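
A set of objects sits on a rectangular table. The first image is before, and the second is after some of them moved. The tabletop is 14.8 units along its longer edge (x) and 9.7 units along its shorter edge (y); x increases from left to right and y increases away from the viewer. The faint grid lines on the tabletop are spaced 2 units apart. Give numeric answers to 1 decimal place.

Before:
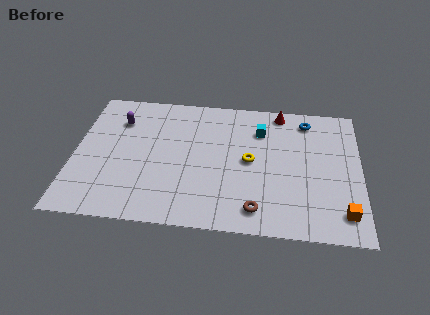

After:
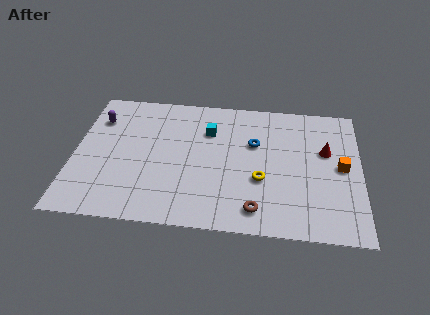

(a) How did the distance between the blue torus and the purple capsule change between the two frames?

-1.6

The distance was about 9.9 in the first image and 8.3 in the second, so they moved 1.6 units closer together.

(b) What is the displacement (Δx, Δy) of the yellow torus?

(0.6, -1.3)

The yellow torus was at about (9.1, 4.9) and moved to about (9.7, 3.6).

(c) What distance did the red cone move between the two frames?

3.6

From (10.6, 8.7) to (13.0, 6.0), the red cone covered √(2.4² + 2.7²) ≈ 3.6 units.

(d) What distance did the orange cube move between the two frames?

3.2

The orange cube was near (13.9, 1.7) before and (13.8, 4.9) after, so it travelled √(0.1² + 3.2²) ≈ 3.2 units.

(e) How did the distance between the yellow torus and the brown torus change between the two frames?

-1.3

The distance was about 3.4 in the first image and 2.1 in the second, so they moved 1.3 units closer together.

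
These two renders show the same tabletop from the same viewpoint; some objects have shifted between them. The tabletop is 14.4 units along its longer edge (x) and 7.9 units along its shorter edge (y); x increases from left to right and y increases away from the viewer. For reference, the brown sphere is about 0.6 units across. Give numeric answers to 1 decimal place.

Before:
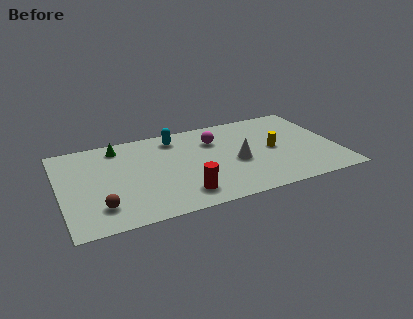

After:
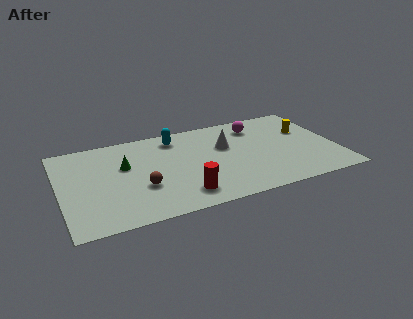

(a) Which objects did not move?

the cyan capsule and the red cylinder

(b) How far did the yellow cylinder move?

2.2

The yellow cylinder moved from about (11.1, 3.9) to (13.0, 5.1), a distance of √(1.9² + 1.2²) ≈ 2.2.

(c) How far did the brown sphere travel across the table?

2.4

The brown sphere moved from about (1.9, 1.8) to (4.1, 2.8), a distance of √(2.2² + 1.0²) ≈ 2.4.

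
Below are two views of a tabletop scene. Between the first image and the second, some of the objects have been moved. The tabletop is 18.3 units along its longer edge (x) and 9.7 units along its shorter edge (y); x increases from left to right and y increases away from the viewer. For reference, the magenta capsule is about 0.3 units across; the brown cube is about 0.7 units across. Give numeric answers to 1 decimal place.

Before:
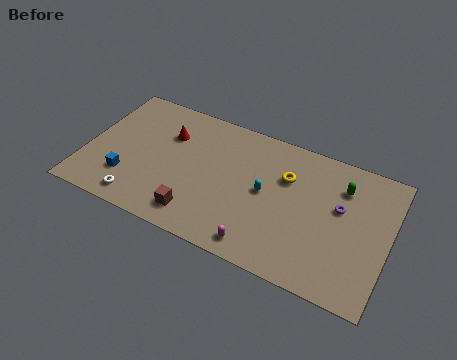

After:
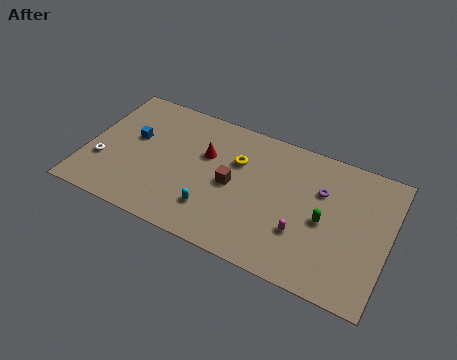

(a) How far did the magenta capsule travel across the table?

3.0

From (11.0, 1.2) to (13.3, 3.1), the magenta capsule covered √(2.3² + 1.9²) ≈ 3.0 units.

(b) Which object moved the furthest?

the cyan capsule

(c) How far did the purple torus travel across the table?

1.4

The purple torus was near (15.3, 5.8) before and (14.1, 6.5) after, so it travelled √(1.2² + 0.7²) ≈ 1.4 units.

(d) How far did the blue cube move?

3.1

The blue cube was near (2.7, 2.6) before and (2.7, 5.7) after, so it travelled √(0.0² + 3.1²) ≈ 3.1 units.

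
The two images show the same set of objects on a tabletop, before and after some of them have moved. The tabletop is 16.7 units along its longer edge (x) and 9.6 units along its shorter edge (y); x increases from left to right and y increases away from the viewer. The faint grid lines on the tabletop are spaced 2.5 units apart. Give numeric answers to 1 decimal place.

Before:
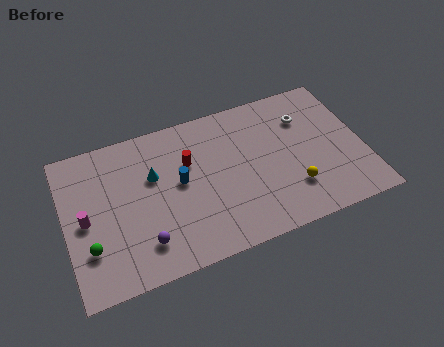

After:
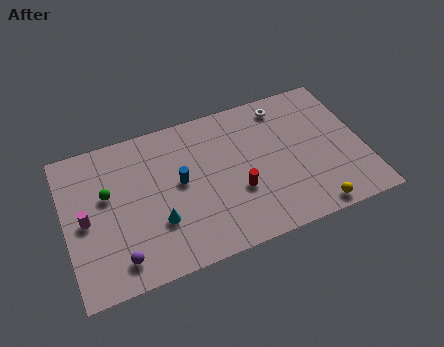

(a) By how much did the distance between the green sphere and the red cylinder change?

+0.7

Before: roughly 6.8 units apart; after: 7.5. That's 0.7 units further apart.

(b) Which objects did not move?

the blue cylinder and the magenta cylinder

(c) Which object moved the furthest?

the red cylinder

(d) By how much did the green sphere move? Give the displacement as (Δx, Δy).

(1.2, 3.0)

The green sphere was at about (1.2, 2.8) and moved to about (2.4, 5.8).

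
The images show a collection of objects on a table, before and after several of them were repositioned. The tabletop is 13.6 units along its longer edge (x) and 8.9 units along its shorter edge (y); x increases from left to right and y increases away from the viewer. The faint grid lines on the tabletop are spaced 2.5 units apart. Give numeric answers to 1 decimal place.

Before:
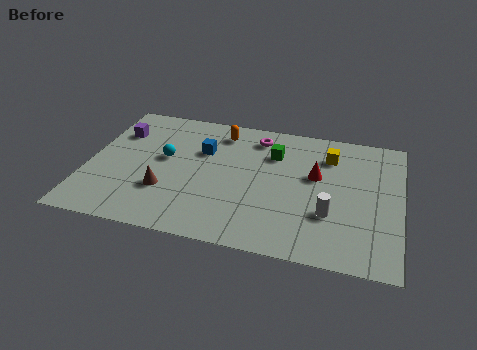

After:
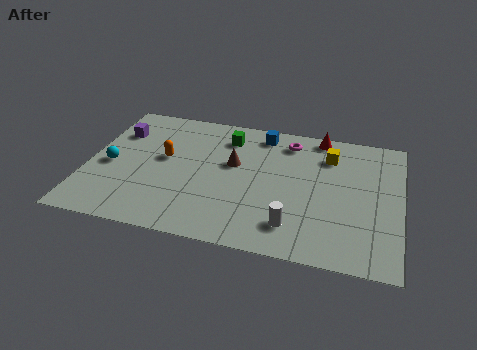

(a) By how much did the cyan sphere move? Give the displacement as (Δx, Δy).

(-2.3, -1.0)

The cyan sphere was at about (3.3, 5.0) and moved to about (1.0, 4.0).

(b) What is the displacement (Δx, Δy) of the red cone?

(0.0, 2.8)

From the two frames, the red cone sits at roughly (9.9, 5.3) before and (9.9, 8.1) after.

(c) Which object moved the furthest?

the brown cone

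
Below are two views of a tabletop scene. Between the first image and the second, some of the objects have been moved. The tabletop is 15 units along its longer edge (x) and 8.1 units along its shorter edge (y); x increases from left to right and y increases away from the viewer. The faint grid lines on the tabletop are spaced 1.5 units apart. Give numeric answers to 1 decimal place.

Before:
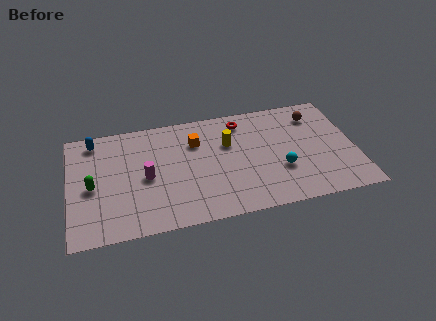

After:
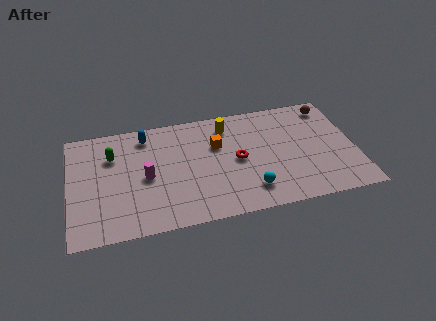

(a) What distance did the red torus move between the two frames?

2.8

The red torus was near (9.2, 6.8) before and (8.8, 4.0) after, so it travelled √(0.4² + 2.8²) ≈ 2.8 units.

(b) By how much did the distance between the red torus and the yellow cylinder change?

+0.9

Before: roughly 1.7 units apart; after: 2.6. That's 0.9 units further apart.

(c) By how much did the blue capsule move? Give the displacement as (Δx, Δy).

(2.7, -0.2)

From the two frames, the blue capsule sits at roughly (1.4, 7.0) before and (4.1, 6.8) after.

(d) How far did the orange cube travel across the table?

1.2

The orange cube moved from about (6.7, 5.8) to (7.8, 5.3), a distance of √(1.1² + 0.5²) ≈ 1.2.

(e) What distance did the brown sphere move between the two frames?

0.9

From (13.1, 6.4) to (13.9, 6.9), the brown sphere covered √(0.8² + 0.5²) ≈ 0.9 units.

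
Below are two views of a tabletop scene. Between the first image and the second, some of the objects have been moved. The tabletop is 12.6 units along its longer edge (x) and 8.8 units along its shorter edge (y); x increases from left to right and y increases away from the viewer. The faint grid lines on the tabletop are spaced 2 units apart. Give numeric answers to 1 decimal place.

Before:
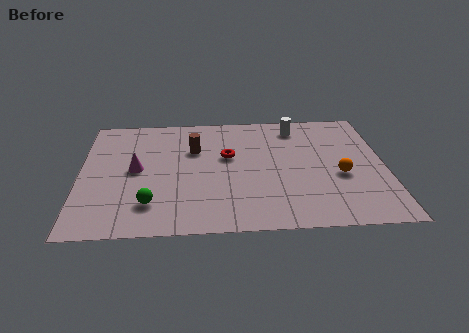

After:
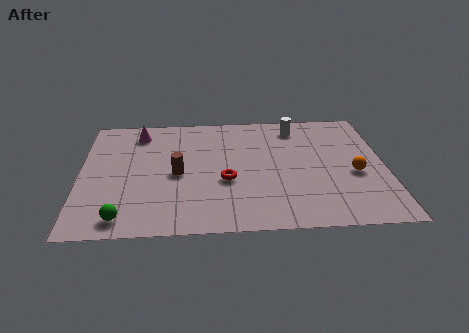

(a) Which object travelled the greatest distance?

the magenta cone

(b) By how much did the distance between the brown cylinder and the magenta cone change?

+0.8

The distance was about 2.8 in the first image and 3.6 in the second, so they moved 0.8 units further apart.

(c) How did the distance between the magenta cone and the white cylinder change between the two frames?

-0.7

They were about 7.3 units apart before and 6.6 after — 0.7 units closer together.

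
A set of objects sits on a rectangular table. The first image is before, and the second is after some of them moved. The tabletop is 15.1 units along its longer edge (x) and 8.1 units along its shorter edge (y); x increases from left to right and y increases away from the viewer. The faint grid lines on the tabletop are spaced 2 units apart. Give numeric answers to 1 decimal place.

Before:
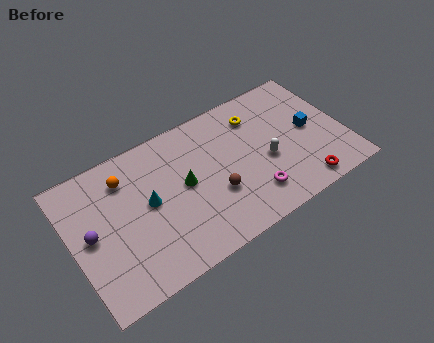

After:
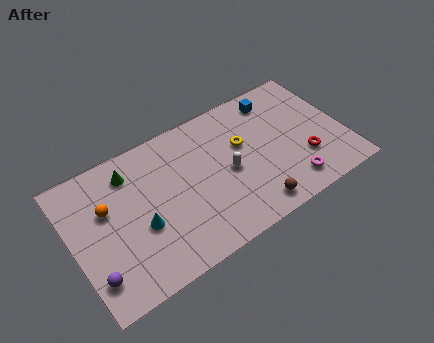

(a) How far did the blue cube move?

3.1

The blue cube moved from about (13.3, 4.1) to (11.8, 6.8), a distance of √(1.5² + 2.7²) ≈ 3.1.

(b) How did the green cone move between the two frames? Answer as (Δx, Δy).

(-2.7, 2.2)

From the two frames, the green cone sits at roughly (6.2, 4.3) before and (3.5, 6.5) after.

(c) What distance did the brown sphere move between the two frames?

2.5

The brown sphere was near (7.7, 2.9) before and (9.5, 1.1) after, so it travelled √(1.8² + 1.8²) ≈ 2.5 units.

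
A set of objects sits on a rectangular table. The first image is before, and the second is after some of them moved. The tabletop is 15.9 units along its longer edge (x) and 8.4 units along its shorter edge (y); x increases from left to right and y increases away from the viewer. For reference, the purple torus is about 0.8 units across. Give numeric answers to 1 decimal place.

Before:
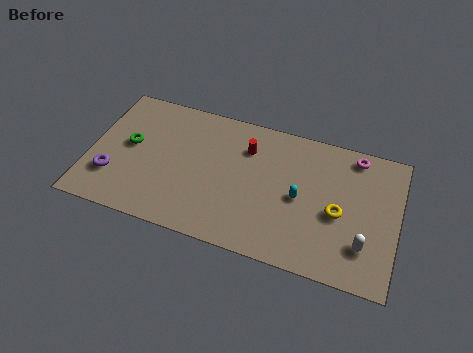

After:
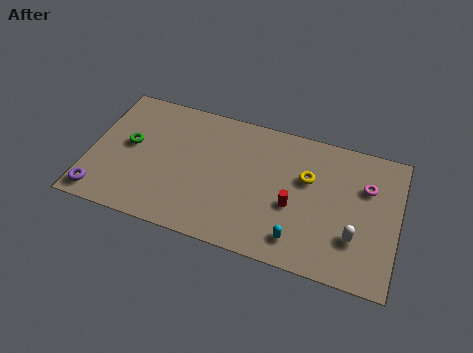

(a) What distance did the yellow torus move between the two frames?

2.3

The yellow torus was near (12.9, 3.7) before and (11.2, 5.3) after, so it travelled √(1.7² + 1.6²) ≈ 2.3 units.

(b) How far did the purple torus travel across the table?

1.4

From (1.3, 2.4) to (0.8, 1.1), the purple torus covered √(0.5² + 1.3²) ≈ 1.4 units.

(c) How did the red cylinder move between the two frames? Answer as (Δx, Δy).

(2.6, -2.8)

The red cylinder started near (8.0, 6.2) and ended near (10.6, 3.4).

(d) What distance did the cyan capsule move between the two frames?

2.5

The cyan capsule was near (10.9, 4.0) before and (11.0, 1.5) after, so it travelled √(0.1² + 2.5²) ≈ 2.5 units.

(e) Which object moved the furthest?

the red cylinder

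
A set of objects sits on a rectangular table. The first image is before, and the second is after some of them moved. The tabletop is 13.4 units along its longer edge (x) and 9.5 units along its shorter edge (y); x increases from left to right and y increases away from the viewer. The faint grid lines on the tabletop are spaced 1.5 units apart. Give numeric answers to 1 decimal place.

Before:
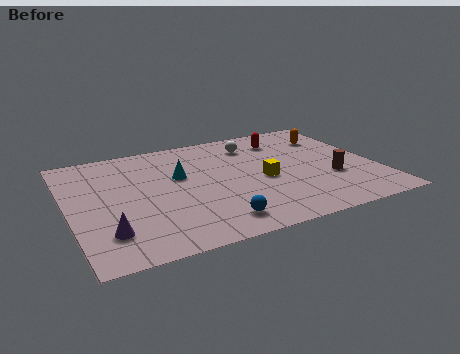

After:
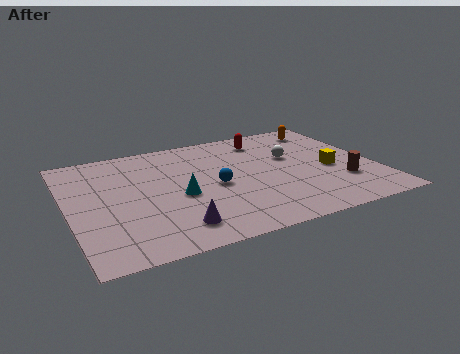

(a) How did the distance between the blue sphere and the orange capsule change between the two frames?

-1.6

Before: roughly 8.2 units apart; after: 6.6. That's 1.6 units closer together.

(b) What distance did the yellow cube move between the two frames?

3.0

The yellow cube was near (8.4, 4.2) before and (11.4, 4.1) after, so it travelled √(3.0² + 0.1²) ≈ 3.0 units.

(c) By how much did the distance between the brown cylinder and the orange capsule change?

+1.4

Before: roughly 3.8 units apart; after: 5.2. That's 1.4 units further apart.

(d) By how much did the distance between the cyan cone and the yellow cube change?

+2.9

Before: roughly 3.8 units apart; after: 6.7. That's 2.9 units further apart.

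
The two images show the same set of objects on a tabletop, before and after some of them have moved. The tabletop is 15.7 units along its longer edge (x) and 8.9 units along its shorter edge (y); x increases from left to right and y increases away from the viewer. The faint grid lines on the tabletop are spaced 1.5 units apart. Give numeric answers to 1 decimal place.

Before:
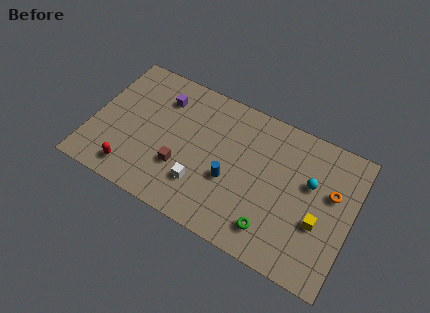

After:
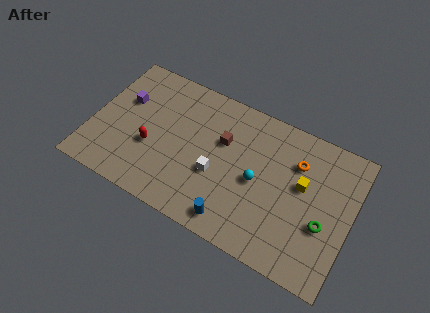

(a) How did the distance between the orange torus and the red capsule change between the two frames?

-3.3

The distance was about 12.3 in the first image and 9.0 in the second, so they moved 3.3 units closer together.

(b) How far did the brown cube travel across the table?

3.6

The brown cube moved from about (5.6, 2.9) to (7.8, 5.7), a distance of √(2.2² + 2.8²) ≈ 3.6.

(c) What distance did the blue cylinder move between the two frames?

2.4

The blue cylinder moved from about (8.5, 3.5) to (9.1, 1.2), a distance of √(0.6² + 2.3²) ≈ 2.4.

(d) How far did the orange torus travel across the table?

2.4

From (14.4, 5.5) to (12.2, 6.4), the orange torus covered √(2.2² + 0.9²) ≈ 2.4 units.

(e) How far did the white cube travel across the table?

1.4

From (6.9, 2.4) to (7.7, 3.5), the white cube covered √(0.8² + 1.1²) ≈ 1.4 units.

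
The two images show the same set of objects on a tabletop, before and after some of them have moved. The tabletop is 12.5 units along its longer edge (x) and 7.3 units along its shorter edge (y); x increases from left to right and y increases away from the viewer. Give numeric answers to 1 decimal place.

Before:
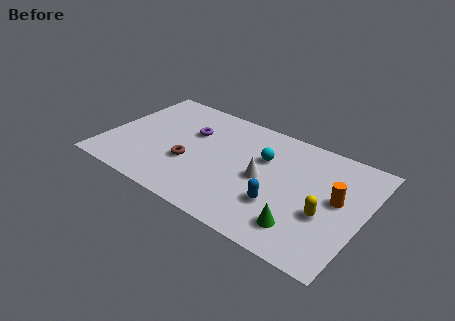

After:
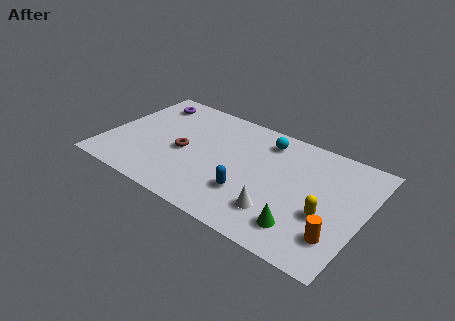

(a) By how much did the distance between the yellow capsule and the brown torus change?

+0.4

Before: roughly 6.6 units apart; after: 7.0. That's 0.4 units further apart.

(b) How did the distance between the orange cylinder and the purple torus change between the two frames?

+3.5

They were about 7.3 units apart before and 10.8 after — 3.5 units further apart.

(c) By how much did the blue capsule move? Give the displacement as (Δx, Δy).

(-1.5, -0.1)

The blue capsule was at about (8.7, 2.3) and moved to about (7.2, 2.2).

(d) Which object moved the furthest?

the purple torus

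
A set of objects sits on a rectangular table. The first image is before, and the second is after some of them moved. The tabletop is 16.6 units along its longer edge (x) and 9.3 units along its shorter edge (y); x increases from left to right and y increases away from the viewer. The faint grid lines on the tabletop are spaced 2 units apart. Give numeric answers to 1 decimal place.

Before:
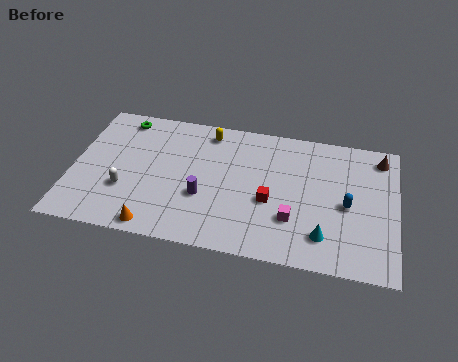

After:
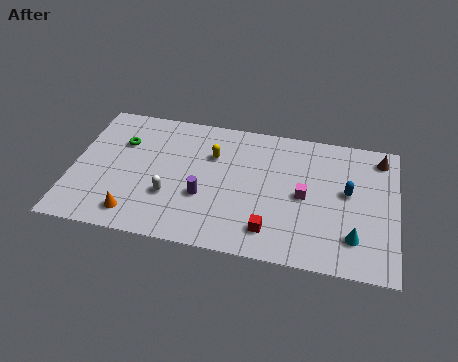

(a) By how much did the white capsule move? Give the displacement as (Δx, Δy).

(2.3, 0.0)

The white capsule was at about (2.8, 3.1) and moved to about (5.1, 3.1).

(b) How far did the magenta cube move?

1.8

The magenta cube moved from about (11.4, 2.8) to (11.9, 4.5), a distance of √(0.5² + 1.7²) ≈ 1.8.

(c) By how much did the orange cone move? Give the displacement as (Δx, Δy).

(-1.1, 0.6)

From the two frames, the orange cone sits at roughly (4.5, 0.9) before and (3.4, 1.5) after.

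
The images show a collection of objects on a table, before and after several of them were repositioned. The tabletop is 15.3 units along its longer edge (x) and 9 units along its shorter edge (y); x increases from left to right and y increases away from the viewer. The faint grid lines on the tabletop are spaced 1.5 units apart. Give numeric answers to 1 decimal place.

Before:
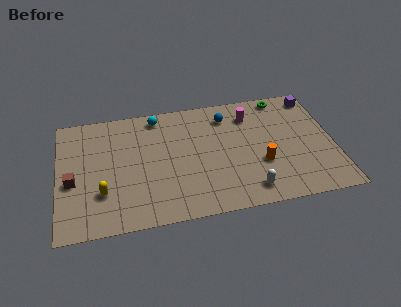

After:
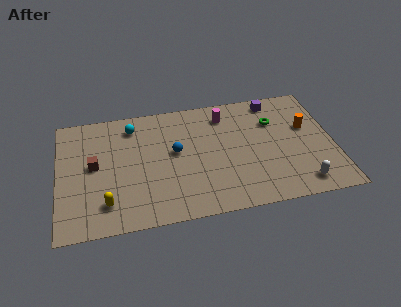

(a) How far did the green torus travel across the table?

1.9

From (12.7, 8.1) to (12.1, 6.3), the green torus covered √(0.6² + 1.8²) ≈ 1.9 units.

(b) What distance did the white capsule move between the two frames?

2.9

From (10.4, 1.4) to (13.3, 1.3), the white capsule covered √(2.9² + 0.1²) ≈ 2.9 units.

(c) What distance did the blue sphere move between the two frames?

3.7

From (9.5, 7.2) to (6.5, 5.0), the blue sphere covered √(3.0² + 2.2²) ≈ 3.7 units.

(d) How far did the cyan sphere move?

1.5

From (5.6, 7.9) to (4.2, 7.4), the cyan sphere covered √(1.4² + 0.5²) ≈ 1.5 units.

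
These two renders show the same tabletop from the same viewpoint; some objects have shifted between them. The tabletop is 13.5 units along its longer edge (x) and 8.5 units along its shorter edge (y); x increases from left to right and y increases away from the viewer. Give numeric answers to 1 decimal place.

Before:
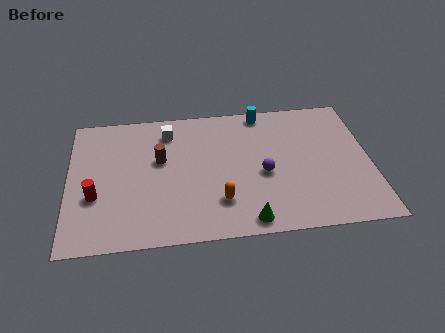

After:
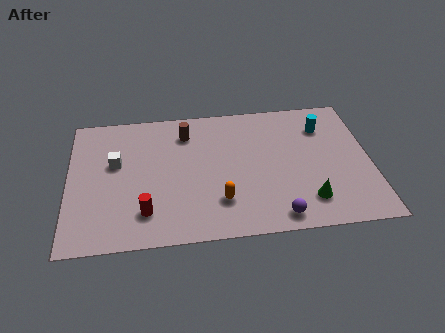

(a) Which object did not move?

the orange capsule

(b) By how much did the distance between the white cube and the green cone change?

+2.2

The distance was about 6.9 in the first image and 9.1 in the second, so they moved 2.2 units further apart.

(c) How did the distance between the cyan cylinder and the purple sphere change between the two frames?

+1.9

Before: roughly 4.0 units apart; after: 5.9. That's 1.9 units further apart.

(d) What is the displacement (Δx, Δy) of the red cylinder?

(2.2, -1.2)

The red cylinder was at about (1.2, 3.1) and moved to about (3.4, 1.9).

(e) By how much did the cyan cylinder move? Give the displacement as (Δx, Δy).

(2.7, -1.3)

The cyan cylinder started near (8.8, 7.7) and ended near (11.5, 6.4).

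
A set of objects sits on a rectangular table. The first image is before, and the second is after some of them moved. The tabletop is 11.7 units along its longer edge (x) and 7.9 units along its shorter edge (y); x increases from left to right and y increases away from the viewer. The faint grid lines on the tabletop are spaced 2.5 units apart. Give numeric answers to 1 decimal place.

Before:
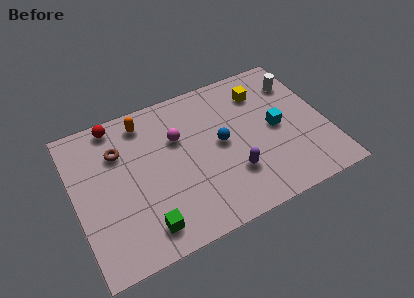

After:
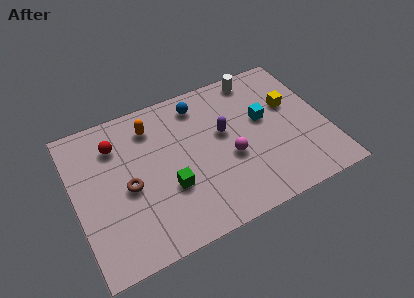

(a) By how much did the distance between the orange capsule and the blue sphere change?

-1.9

The distance was about 4.2 in the first image and 2.3 in the second, so they moved 1.9 units closer together.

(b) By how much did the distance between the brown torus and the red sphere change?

+0.9

The distance was about 1.5 in the first image and 2.4 in the second, so they moved 0.9 units further apart.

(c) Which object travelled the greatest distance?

the magenta sphere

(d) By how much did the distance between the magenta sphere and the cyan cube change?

-2.4

They were about 4.7 units apart before and 2.3 after — 2.4 units closer together.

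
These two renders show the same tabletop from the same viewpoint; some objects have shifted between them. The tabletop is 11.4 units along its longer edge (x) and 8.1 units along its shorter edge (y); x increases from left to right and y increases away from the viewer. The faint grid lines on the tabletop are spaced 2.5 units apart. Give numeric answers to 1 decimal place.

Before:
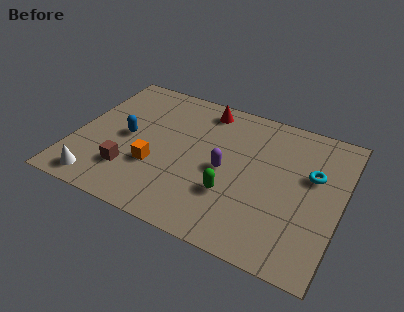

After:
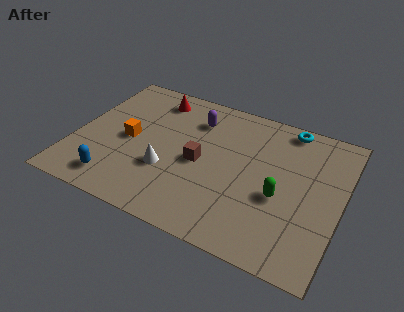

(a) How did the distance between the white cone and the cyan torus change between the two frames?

-3.1

Before: roughly 9.6 units apart; after: 6.5. That's 3.1 units closer together.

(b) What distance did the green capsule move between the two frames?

2.1

From (6.9, 2.6) to (8.9, 3.3), the green capsule covered √(2.0² + 0.7²) ≈ 2.1 units.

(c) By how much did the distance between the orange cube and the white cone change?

-0.7

The distance was about 2.8 in the first image and 2.1 in the second, so they moved 0.7 units closer together.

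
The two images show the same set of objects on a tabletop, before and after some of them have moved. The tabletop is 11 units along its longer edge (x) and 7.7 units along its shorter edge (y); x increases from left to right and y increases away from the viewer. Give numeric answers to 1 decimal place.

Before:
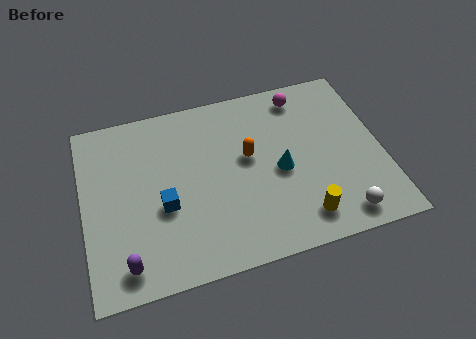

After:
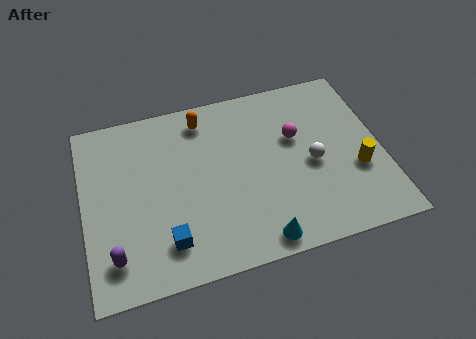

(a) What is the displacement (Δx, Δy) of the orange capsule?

(-1.5, 2.1)

The orange capsule started near (6.1, 4.4) and ended near (4.6, 6.5).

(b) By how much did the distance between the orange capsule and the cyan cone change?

+4.5

They were about 1.4 units apart before and 5.9 after — 4.5 units further apart.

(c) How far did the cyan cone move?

2.9

The cyan cone moved from about (7.2, 3.5) to (6.2, 0.8), a distance of √(1.0² + 2.7²) ≈ 2.9.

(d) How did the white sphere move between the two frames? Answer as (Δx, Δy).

(-0.8, 2.5)

From the two frames, the white sphere sits at roughly (9.2, 1.0) before and (8.4, 3.5) after.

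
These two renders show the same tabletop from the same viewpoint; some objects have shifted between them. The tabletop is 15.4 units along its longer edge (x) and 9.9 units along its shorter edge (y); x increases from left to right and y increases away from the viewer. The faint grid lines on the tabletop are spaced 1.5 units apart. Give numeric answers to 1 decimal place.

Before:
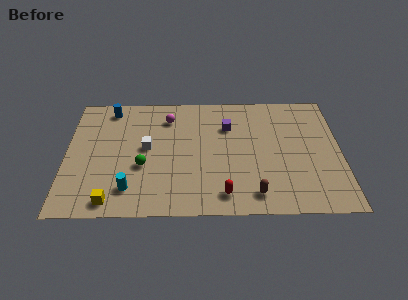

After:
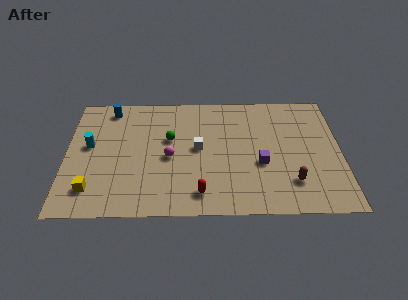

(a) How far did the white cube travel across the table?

2.9

The white cube moved from about (4.5, 5.3) to (7.4, 5.2), a distance of √(2.9² + 0.1²) ≈ 2.9.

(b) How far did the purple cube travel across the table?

3.6

The purple cube was near (9.1, 7.0) before and (10.9, 3.9) after, so it travelled √(1.8² + 3.1²) ≈ 3.6 units.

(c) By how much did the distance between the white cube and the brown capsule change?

-1.2

Before: roughly 7.1 units apart; after: 5.9. That's 1.2 units closer together.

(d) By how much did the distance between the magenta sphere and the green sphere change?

-2.7

They were about 4.2 units apart before and 1.5 after — 2.7 units closer together.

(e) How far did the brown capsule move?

2.3

From (10.5, 1.5) to (12.6, 2.4), the brown capsule covered √(2.1² + 0.9²) ≈ 2.3 units.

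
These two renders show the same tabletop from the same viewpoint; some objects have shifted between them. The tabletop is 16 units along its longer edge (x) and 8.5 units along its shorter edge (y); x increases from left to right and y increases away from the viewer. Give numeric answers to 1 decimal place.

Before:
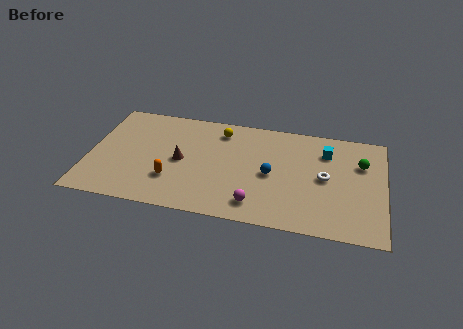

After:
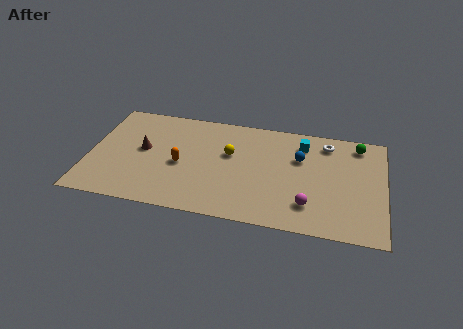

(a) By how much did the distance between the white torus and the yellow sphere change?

-0.9

Before: roughly 6.4 units apart; after: 5.5. That's 0.9 units closer together.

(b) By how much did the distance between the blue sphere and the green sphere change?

-1.6

Before: roughly 5.1 units apart; after: 3.5. That's 1.6 units closer together.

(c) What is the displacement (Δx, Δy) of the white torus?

(0.0, 2.8)

The white torus started near (12.8, 4.3) and ended near (12.8, 7.1).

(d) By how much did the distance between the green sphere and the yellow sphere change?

-0.6

They were about 7.8 units apart before and 7.2 after — 0.6 units closer together.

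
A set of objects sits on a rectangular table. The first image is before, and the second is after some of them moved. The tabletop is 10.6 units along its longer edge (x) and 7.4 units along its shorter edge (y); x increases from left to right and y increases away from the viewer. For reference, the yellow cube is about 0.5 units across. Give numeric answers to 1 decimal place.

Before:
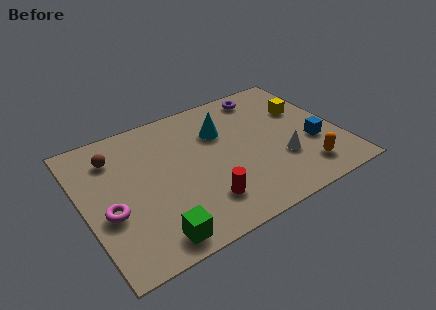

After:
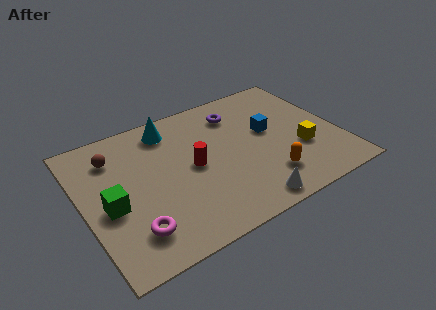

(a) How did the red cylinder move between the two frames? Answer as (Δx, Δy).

(-0.1, 2.0)

The red cylinder started near (4.6, 1.7) and ended near (4.5, 3.7).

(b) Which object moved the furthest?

the green cube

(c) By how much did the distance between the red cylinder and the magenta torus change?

-0.4

The distance was about 3.9 in the first image and 3.5 in the second, so they moved 0.4 units closer together.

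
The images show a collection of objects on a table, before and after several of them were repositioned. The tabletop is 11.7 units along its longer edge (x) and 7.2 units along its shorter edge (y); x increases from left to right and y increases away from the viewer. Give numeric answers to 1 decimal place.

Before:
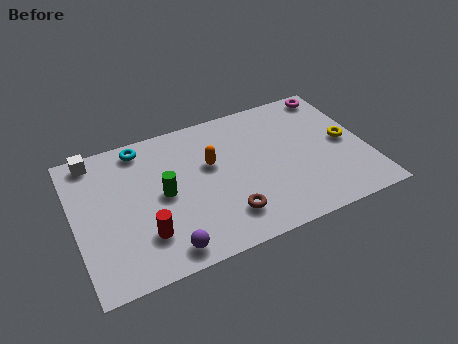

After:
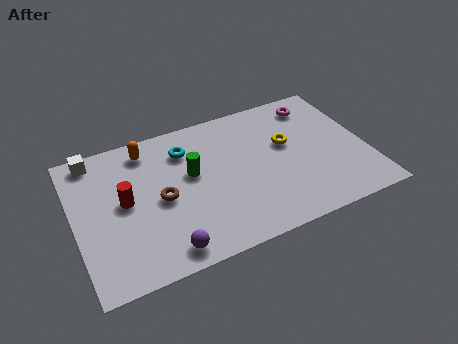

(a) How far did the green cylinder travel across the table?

1.3

The green cylinder was near (3.5, 3.6) before and (4.7, 4.2) after, so it travelled √(1.2² + 0.6²) ≈ 1.3 units.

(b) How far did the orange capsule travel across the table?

2.9

The orange capsule was near (5.5, 4.4) before and (3.1, 6.1) after, so it travelled √(2.4² + 1.7²) ≈ 2.9 units.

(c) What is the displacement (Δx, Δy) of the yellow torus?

(-2.3, 0.7)

From the two frames, the yellow torus sits at roughly (10.9, 3.6) before and (8.6, 4.3) after.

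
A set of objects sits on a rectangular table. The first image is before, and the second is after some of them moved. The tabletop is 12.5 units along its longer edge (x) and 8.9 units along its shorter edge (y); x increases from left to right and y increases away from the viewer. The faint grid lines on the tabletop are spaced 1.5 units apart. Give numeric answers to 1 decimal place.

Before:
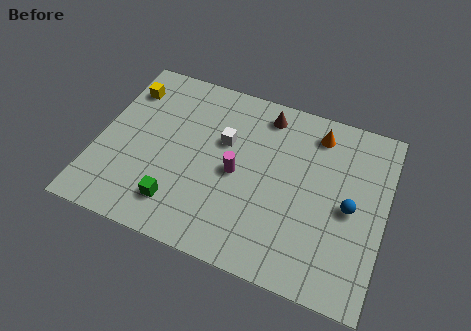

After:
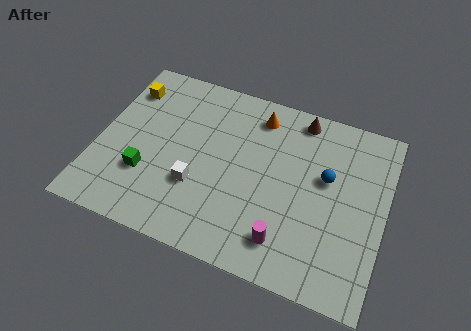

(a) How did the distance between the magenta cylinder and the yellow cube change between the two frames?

+3.3

They were about 5.9 units apart before and 9.2 after — 3.3 units further apart.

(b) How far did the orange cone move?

2.6

The orange cone was near (9.3, 7.4) before and (6.7, 7.4) after, so it travelled √(2.6² + 0.0²) ≈ 2.6 units.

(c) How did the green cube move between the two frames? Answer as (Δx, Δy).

(-1.5, 1.0)

From the two frames, the green cube sits at roughly (3.8, 1.8) before and (2.3, 2.8) after.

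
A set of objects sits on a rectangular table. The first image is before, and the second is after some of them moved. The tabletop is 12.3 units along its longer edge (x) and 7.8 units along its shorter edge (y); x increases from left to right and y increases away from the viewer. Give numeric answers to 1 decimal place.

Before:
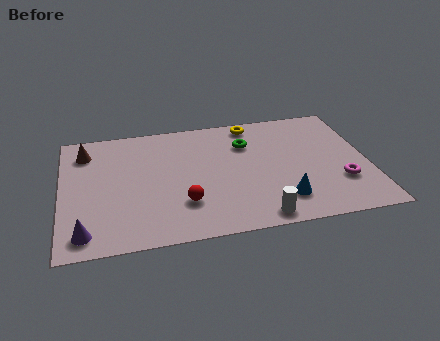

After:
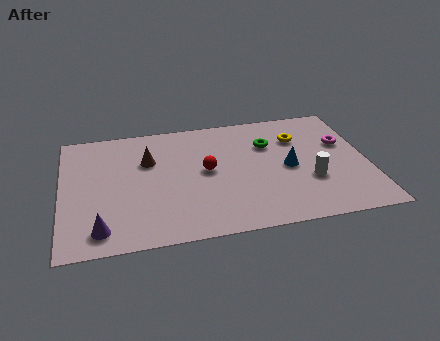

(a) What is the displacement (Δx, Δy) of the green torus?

(0.9, -0.2)

From the two frames, the green torus sits at roughly (7.5, 5.6) before and (8.4, 5.4) after.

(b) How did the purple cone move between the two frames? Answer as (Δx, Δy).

(0.6, 0.1)

The purple cone started near (0.9, 1.1) and ended near (1.5, 1.2).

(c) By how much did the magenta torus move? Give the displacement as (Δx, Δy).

(0.3, 2.5)

From the two frames, the magenta torus sits at roughly (11.1, 2.4) before and (11.4, 4.9) after.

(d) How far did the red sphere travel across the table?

2.1

The red sphere was near (4.8, 2.2) before and (5.8, 4.1) after, so it travelled √(1.0² + 1.9²) ≈ 2.1 units.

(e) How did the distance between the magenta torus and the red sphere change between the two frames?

-0.6

They were about 6.3 units apart before and 5.7 after — 0.6 units closer together.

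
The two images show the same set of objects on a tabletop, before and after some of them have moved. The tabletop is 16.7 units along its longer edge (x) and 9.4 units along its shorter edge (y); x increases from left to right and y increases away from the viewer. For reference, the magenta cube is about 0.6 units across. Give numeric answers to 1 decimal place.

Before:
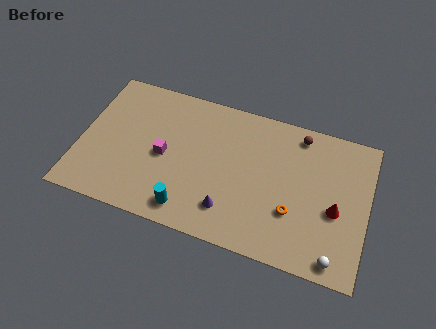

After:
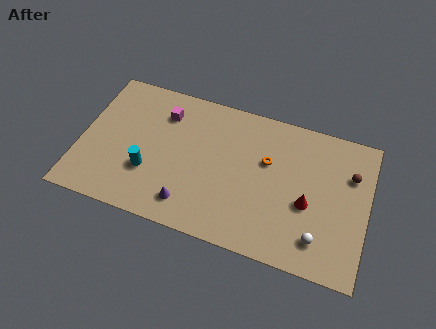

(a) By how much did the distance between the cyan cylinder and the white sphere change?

+1.6

They were about 8.5 units apart before and 10.1 after — 1.6 units further apart.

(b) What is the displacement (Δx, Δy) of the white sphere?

(-1.0, 0.9)

From the two frames, the white sphere sits at roughly (15.1, 1.0) before and (14.1, 1.9) after.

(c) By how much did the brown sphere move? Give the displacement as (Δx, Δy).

(3.1, -1.7)

From the two frames, the brown sphere sits at roughly (12.5, 8.2) before and (15.6, 6.5) after.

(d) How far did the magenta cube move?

2.8

From (4.9, 4.4) to (4.6, 7.2), the magenta cube covered √(0.3² + 2.8²) ≈ 2.8 units.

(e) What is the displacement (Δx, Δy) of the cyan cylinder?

(-2.5, 1.7)

From the two frames, the cyan cylinder sits at roughly (6.6, 1.4) before and (4.1, 3.1) after.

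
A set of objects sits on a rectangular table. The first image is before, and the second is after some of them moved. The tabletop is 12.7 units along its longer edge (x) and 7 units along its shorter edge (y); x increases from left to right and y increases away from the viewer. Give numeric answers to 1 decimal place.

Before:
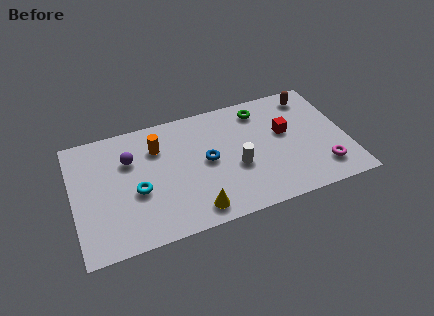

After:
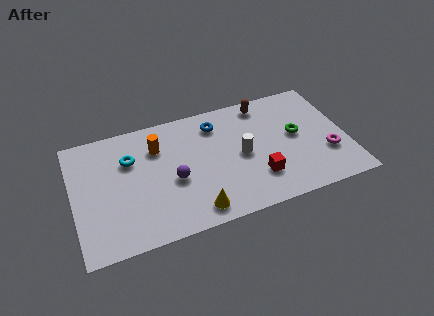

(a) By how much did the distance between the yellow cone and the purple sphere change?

-2.5

The distance was about 4.7 in the first image and 2.2 in the second, so they moved 2.5 units closer together.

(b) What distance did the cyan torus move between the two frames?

1.9

The cyan torus was near (2.9, 2.9) before and (2.7, 4.8) after, so it travelled √(0.2² + 1.9²) ≈ 1.9 units.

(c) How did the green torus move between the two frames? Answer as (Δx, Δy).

(1.5, -2.0)

The green torus was at about (8.9, 5.8) and moved to about (10.4, 3.8).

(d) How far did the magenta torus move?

0.9

The magenta torus was near (11.4, 1.5) before and (11.7, 2.3) after, so it travelled √(0.3² + 0.8²) ≈ 0.9 units.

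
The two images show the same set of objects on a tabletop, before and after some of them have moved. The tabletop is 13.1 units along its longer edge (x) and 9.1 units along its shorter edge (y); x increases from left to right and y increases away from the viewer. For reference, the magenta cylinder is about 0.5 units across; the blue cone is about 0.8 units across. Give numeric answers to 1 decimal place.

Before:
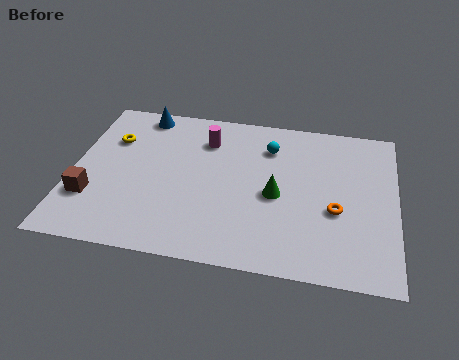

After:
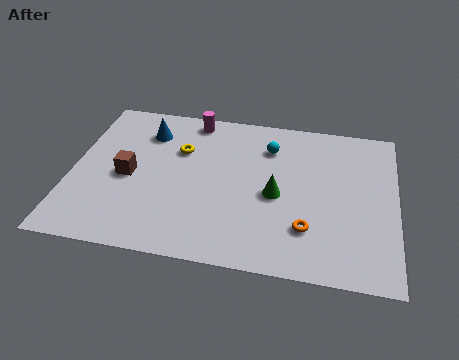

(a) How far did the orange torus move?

1.6

The orange torus moved from about (10.7, 3.6) to (9.6, 2.4), a distance of √(1.1² + 1.2²) ≈ 1.6.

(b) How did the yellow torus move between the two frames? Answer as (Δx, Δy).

(2.8, -0.2)

The yellow torus was at about (1.5, 6.3) and moved to about (4.3, 6.1).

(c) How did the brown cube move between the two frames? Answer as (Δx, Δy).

(1.4, 1.5)

The brown cube was at about (0.9, 2.7) and moved to about (2.3, 4.2).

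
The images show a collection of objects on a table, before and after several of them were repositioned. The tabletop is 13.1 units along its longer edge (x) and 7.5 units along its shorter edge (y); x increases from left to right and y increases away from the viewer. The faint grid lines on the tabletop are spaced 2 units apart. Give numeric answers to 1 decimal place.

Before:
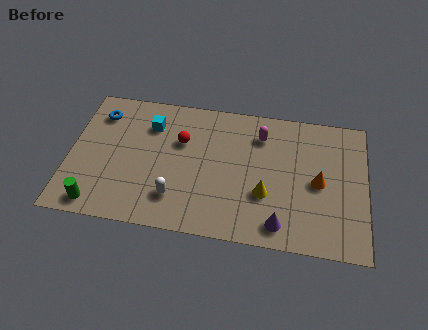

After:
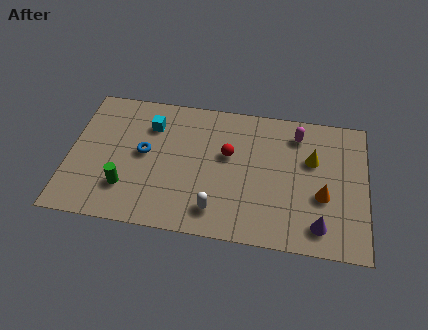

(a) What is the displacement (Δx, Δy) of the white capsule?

(1.8, -0.4)

The white capsule was at about (4.8, 1.8) and moved to about (6.6, 1.4).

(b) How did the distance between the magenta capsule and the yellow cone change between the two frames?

-1.7

They were about 3.2 units apart before and 1.5 after — 1.7 units closer together.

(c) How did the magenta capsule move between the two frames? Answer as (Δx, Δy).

(1.6, 0.3)

The magenta capsule was at about (8.4, 5.8) and moved to about (10.0, 6.1).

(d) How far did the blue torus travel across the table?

2.8

From (1.2, 5.9) to (3.3, 4.0), the blue torus covered √(2.1² + 1.9²) ≈ 2.8 units.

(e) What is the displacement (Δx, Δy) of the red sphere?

(2.1, -0.4)

From the two frames, the red sphere sits at roughly (4.9, 4.9) before and (7.0, 4.5) after.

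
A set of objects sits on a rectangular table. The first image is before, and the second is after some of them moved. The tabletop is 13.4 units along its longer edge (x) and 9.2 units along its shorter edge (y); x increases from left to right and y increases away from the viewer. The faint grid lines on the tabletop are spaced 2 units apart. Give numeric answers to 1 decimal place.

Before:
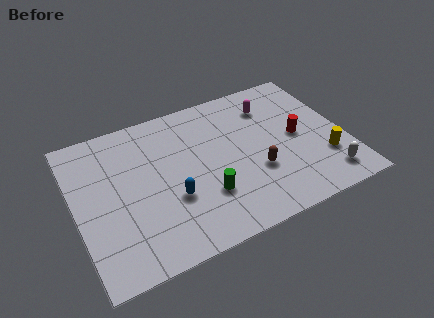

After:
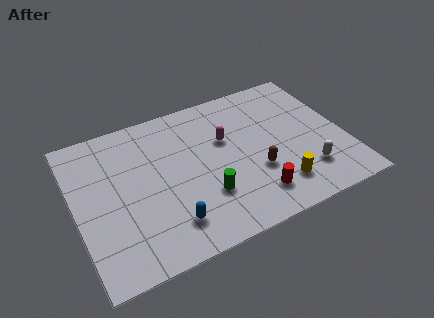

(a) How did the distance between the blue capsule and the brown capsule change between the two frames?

+0.5

They were about 4.2 units apart before and 4.7 after — 0.5 units further apart.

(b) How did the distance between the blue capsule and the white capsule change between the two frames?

-0.8

Before: roughly 7.7 units apart; after: 6.9. That's 0.8 units closer together.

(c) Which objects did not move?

the brown capsule and the green cylinder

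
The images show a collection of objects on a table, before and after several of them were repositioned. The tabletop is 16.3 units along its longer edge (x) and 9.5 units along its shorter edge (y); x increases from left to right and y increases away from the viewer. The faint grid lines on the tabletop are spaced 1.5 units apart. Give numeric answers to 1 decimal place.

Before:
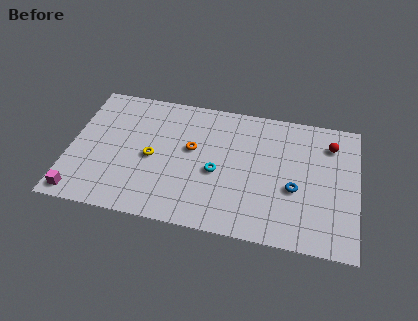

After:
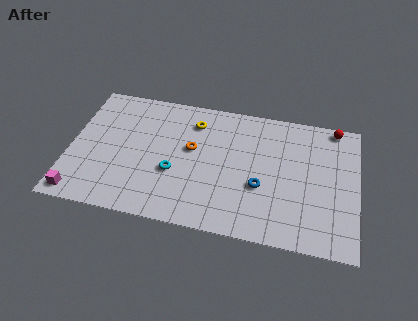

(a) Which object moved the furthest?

the yellow torus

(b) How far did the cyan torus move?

2.5

From (8.4, 4.1) to (6.0, 3.6), the cyan torus covered √(2.4² + 0.5²) ≈ 2.5 units.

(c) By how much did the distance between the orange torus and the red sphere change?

+0.6

Before: roughly 8.0 units apart; after: 8.6. That's 0.6 units further apart.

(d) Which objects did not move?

the orange torus and the magenta cube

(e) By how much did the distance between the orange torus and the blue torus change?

-1.7

They were about 6.1 units apart before and 4.4 after — 1.7 units closer together.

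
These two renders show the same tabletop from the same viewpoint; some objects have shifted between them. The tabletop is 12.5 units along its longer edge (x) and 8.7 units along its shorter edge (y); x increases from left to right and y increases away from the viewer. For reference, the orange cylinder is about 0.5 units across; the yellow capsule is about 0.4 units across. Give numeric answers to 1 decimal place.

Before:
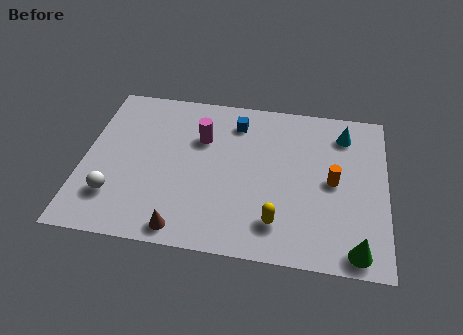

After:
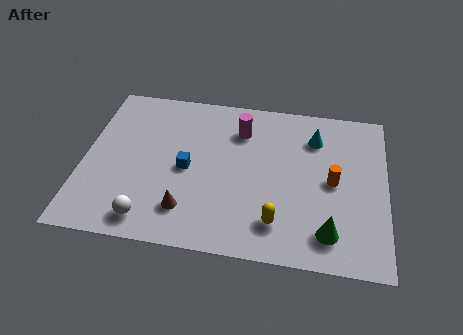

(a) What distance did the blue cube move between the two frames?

3.5

From (6.2, 7.0) to (4.3, 4.1), the blue cube covered √(1.9² + 2.9²) ≈ 3.5 units.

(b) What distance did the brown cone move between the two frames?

1.0

From (4.3, 0.9) to (4.4, 1.9), the brown cone covered √(0.1² + 1.0²) ≈ 1.0 units.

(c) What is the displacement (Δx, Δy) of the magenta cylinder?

(1.6, 0.7)

The magenta cylinder started near (4.8, 5.9) and ended near (6.4, 6.6).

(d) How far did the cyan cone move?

1.3

The cyan cone moved from about (10.7, 7.0) to (9.5, 6.6), a distance of √(1.2² + 0.4²) ≈ 1.3.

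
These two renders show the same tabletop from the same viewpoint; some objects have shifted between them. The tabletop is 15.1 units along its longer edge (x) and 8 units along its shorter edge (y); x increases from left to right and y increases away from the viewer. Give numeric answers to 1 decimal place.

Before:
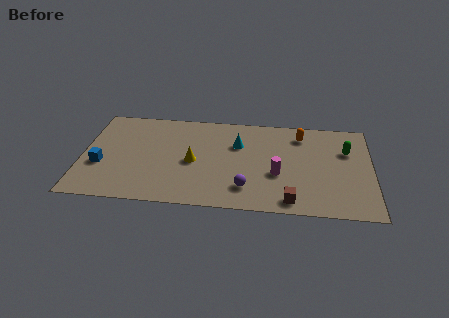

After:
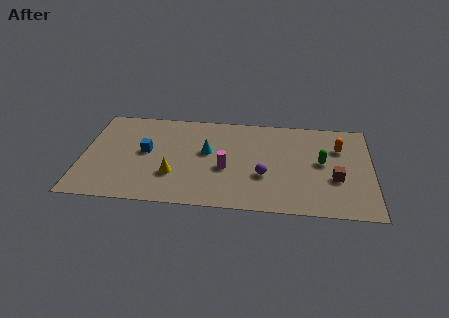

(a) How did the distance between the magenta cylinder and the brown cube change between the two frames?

+3.5

They were about 2.2 units apart before and 5.7 after — 3.5 units further apart.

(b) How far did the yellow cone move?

1.6

From (5.8, 3.7) to (4.8, 2.5), the yellow cone covered √(1.0² + 1.2²) ≈ 1.6 units.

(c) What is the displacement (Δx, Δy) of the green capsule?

(-1.3, -1.1)

The green capsule was at about (13.8, 5.4) and moved to about (12.5, 4.3).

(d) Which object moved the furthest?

the brown cube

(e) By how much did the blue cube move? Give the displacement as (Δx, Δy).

(2.3, 1.3)

From the two frames, the blue cube sits at roughly (1.0, 3.0) before and (3.3, 4.3) after.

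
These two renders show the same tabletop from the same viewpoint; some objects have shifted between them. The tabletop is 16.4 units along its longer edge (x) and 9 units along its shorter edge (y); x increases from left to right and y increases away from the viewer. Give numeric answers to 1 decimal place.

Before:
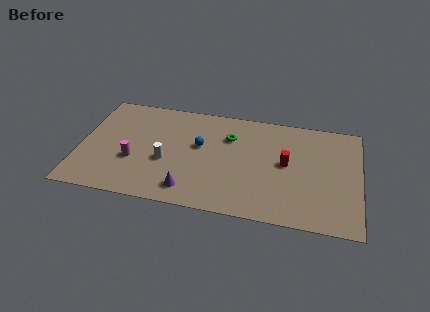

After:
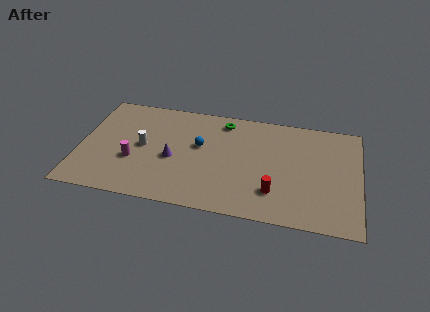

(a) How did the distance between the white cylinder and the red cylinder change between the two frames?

+1.0

Before: roughly 7.1 units apart; after: 8.1. That's 1.0 units further apart.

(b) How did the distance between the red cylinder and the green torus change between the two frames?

+2.5

Before: roughly 3.8 units apart; after: 6.3. That's 2.5 units further apart.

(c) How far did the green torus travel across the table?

1.4

From (8.7, 6.4) to (8.3, 7.7), the green torus covered √(0.4² + 1.3²) ≈ 1.4 units.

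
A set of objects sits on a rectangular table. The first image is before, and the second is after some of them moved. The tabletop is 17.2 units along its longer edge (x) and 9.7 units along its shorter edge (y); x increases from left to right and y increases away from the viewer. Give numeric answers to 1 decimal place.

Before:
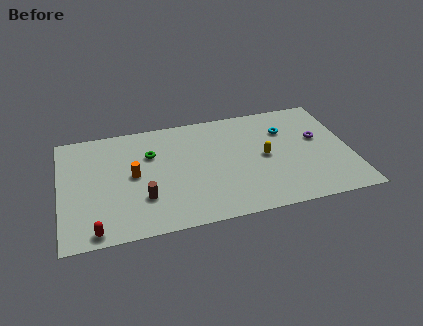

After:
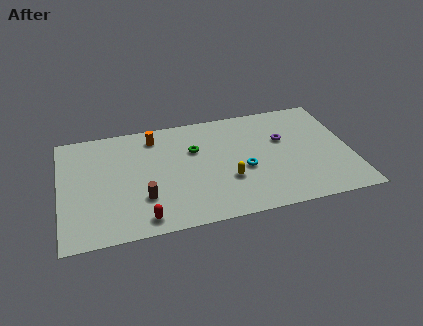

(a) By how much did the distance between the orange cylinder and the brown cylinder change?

+3.1

Before: roughly 2.2 units apart; after: 5.3. That's 3.1 units further apart.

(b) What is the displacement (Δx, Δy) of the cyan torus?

(-2.7, -2.9)

From the two frames, the cyan torus sits at roughly (13.5, 6.9) before and (10.8, 4.0) after.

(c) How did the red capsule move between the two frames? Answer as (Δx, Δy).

(2.8, 0.3)

The red capsule started near (1.9, 0.9) and ended near (4.7, 1.2).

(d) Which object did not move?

the brown cylinder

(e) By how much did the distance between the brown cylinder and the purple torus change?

-1.9

They were about 11.0 units apart before and 9.1 after — 1.9 units closer together.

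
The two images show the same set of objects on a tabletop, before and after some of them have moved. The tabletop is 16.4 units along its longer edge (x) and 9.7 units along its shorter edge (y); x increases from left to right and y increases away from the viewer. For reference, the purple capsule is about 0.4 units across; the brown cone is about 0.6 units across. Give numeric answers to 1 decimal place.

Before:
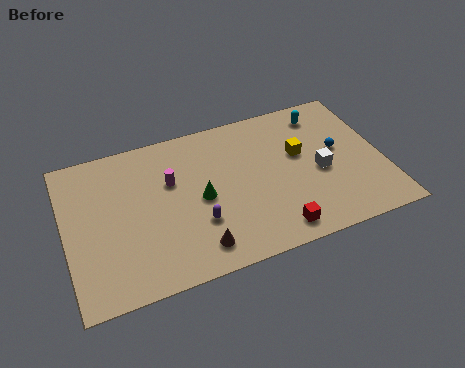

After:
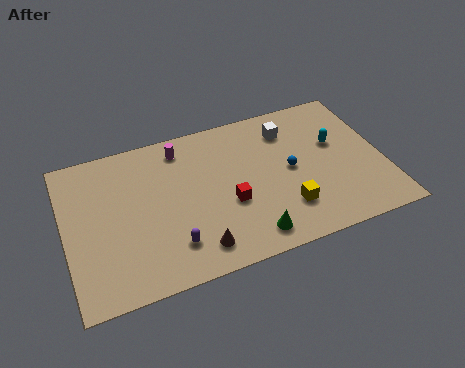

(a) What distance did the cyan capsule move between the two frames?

2.2

The cyan capsule was near (13.7, 8.1) before and (14.1, 5.9) after, so it travelled √(0.4² + 2.2²) ≈ 2.2 units.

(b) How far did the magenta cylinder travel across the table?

2.1

From (5.5, 6.2) to (6.2, 8.2), the magenta cylinder covered √(0.7² + 2.0²) ≈ 2.1 units.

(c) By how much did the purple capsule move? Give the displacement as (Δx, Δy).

(-1.4, -0.9)

The purple capsule started near (6.6, 3.1) and ended near (5.2, 2.2).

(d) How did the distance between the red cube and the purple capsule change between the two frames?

-0.7

The distance was about 4.2 in the first image and 3.5 in the second, so they moved 0.7 units closer together.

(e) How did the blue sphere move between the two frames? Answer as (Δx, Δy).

(-2.6, -0.5)

From the two frames, the blue sphere sits at roughly (14.2, 5.4) before and (11.6, 4.9) after.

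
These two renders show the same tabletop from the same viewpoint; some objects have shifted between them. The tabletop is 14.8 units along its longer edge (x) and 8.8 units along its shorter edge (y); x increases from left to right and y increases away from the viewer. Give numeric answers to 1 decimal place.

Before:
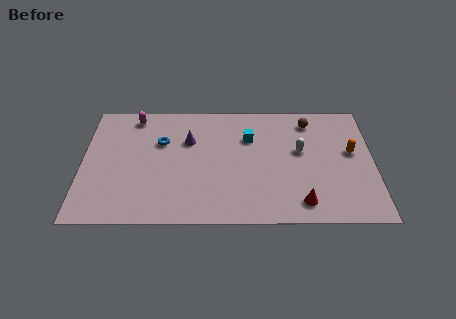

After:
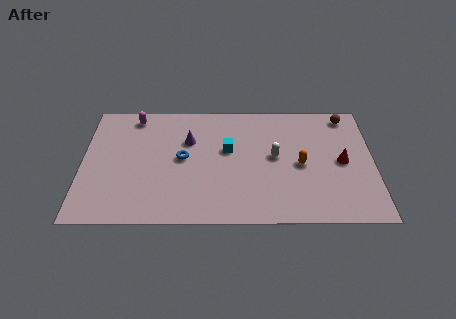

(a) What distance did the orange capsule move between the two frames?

2.8

The orange capsule was near (13.7, 5.0) before and (11.1, 4.1) after, so it travelled √(2.6² + 0.9²) ≈ 2.8 units.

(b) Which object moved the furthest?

the red cone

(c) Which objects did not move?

the magenta capsule and the purple cone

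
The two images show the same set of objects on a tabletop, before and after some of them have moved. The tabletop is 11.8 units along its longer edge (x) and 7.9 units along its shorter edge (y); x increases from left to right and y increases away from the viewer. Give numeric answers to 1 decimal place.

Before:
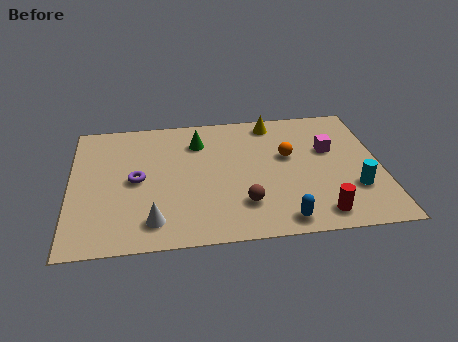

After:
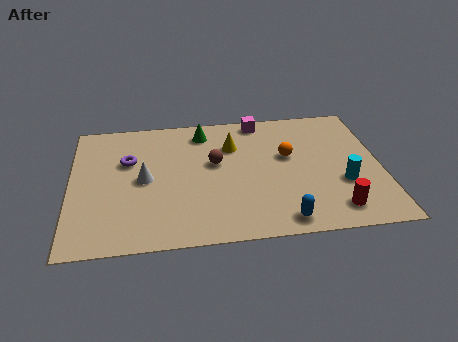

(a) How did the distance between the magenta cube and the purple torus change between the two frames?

-2.0

They were about 7.5 units apart before and 5.5 after — 2.0 units closer together.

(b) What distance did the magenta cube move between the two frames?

3.4

From (9.9, 4.9) to (7.3, 7.1), the magenta cube covered √(2.6² + 2.2²) ≈ 3.4 units.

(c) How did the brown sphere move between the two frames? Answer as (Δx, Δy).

(-1.0, 2.6)

The brown sphere was at about (6.5, 2.0) and moved to about (5.5, 4.6).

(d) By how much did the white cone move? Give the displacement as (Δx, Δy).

(-0.3, 2.5)

From the two frames, the white cone sits at roughly (3.1, 1.4) before and (2.8, 3.9) after.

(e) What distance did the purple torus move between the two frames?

1.2

The purple torus moved from about (2.5, 3.9) to (2.2, 5.1), a distance of √(0.3² + 1.2²) ≈ 1.2.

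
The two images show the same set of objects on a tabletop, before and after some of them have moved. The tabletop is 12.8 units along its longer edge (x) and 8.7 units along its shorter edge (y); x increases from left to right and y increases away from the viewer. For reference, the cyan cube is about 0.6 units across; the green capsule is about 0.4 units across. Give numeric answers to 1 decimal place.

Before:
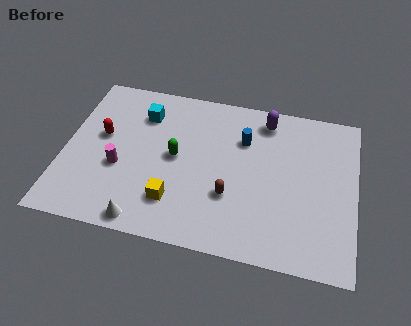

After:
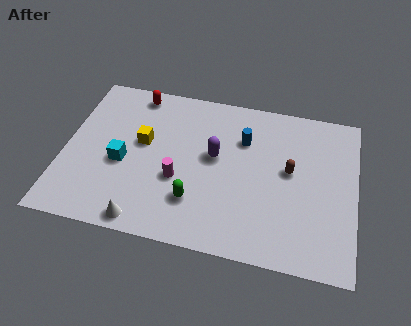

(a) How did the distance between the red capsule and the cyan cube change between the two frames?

+1.7

The distance was about 2.3 in the first image and 4.0 in the second, so they moved 1.7 units further apart.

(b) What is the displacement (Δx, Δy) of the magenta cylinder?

(2.6, -0.1)

The magenta cylinder started near (2.5, 3.4) and ended near (5.1, 3.3).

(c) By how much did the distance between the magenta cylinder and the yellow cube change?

-0.4

The distance was about 2.8 in the first image and 2.4 in the second, so they moved 0.4 units closer together.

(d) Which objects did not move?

the white cone and the blue cylinder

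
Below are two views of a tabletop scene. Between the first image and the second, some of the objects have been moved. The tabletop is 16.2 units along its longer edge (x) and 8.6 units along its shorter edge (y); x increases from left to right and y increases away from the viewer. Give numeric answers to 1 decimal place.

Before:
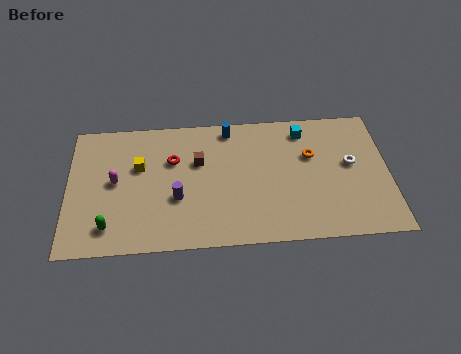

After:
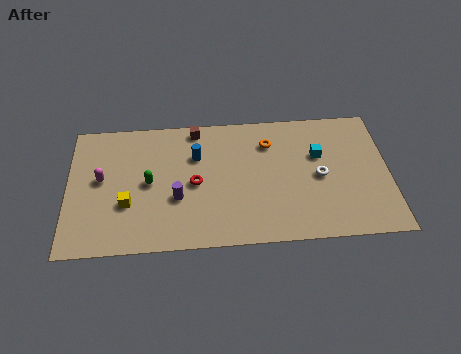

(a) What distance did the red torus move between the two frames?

1.9

The red torus was near (5.3, 5.7) before and (6.4, 4.1) after, so it travelled √(1.1² + 1.6²) ≈ 1.9 units.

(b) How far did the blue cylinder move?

2.4

From (8.2, 7.6) to (6.5, 5.9), the blue cylinder covered √(1.7² + 1.7²) ≈ 2.4 units.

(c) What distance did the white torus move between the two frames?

1.7

The white torus moved from about (14.3, 4.8) to (12.7, 4.1), a distance of √(1.6² + 0.7²) ≈ 1.7.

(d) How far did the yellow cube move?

2.5

From (3.6, 5.4) to (3.0, 3.0), the yellow cube covered √(0.6² + 2.4²) ≈ 2.5 units.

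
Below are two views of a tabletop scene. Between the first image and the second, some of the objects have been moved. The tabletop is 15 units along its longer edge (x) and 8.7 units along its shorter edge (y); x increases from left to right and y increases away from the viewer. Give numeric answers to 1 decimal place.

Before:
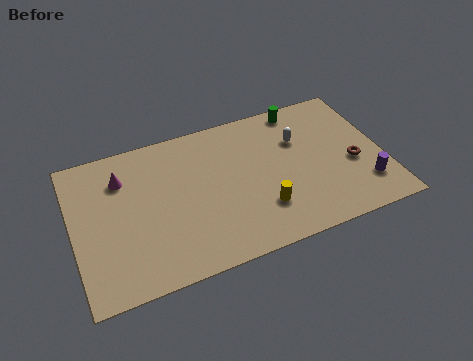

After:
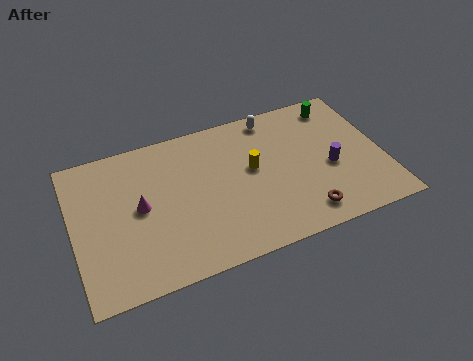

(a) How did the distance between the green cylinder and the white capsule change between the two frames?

+1.3

They were about 1.9 units apart before and 3.2 after — 1.3 units further apart.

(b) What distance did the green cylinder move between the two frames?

1.8

The green cylinder was near (11.4, 7.8) before and (13.2, 7.4) after, so it travelled √(1.8² + 0.4²) ≈ 1.8 units.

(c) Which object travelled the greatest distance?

the brown torus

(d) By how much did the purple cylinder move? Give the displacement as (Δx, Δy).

(-1.5, 1.6)

From the two frames, the purple cylinder sits at roughly (13.9, 2.1) before and (12.4, 3.7) after.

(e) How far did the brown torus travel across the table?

3.5

From (13.5, 3.6) to (10.8, 1.4), the brown torus covered √(2.7² + 2.2²) ≈ 3.5 units.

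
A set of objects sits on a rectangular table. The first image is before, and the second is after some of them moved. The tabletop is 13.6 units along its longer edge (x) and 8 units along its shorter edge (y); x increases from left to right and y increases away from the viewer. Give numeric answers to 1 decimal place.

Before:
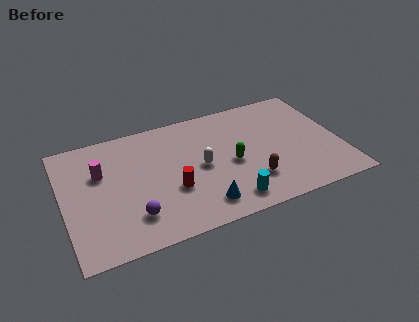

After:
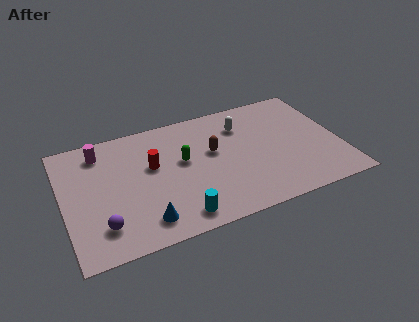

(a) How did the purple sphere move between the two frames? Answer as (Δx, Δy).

(-1.5, -0.1)

The purple sphere started near (3.2, 1.9) and ended near (1.7, 1.8).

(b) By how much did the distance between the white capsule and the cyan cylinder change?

+3.2

Before: roughly 2.9 units apart; after: 6.1. That's 3.2 units further apart.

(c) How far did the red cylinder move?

2.1

The red cylinder moved from about (5.2, 2.9) to (4.4, 4.8), a distance of √(0.8² + 1.9²) ≈ 2.1.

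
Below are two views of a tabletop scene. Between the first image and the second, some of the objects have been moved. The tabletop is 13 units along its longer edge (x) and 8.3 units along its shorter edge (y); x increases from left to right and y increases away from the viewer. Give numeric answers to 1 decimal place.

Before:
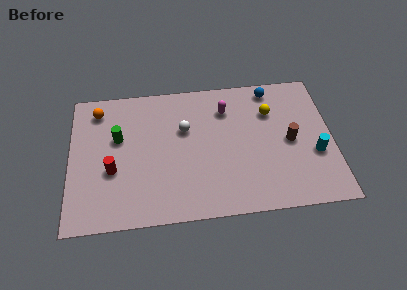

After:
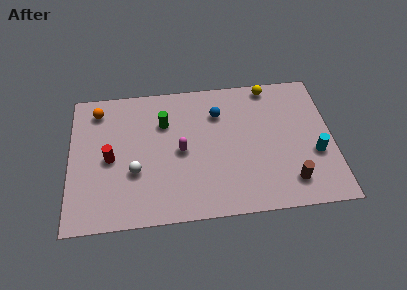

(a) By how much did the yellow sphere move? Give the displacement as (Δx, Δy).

(0.0, 1.6)

The yellow sphere was at about (10.0, 5.9) and moved to about (10.0, 7.5).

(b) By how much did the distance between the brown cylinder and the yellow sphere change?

+3.9

Before: roughly 2.1 units apart; after: 6.0. That's 3.9 units further apart.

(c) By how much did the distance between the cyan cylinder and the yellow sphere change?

+1.4

They were about 3.5 units apart before and 4.9 after — 1.4 units further apart.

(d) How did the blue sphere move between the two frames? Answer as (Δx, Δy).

(-2.7, -1.2)

The blue sphere started near (10.1, 7.3) and ended near (7.4, 6.1).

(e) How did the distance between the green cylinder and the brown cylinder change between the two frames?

-1.2

They were about 8.6 units apart before and 7.4 after — 1.2 units closer together.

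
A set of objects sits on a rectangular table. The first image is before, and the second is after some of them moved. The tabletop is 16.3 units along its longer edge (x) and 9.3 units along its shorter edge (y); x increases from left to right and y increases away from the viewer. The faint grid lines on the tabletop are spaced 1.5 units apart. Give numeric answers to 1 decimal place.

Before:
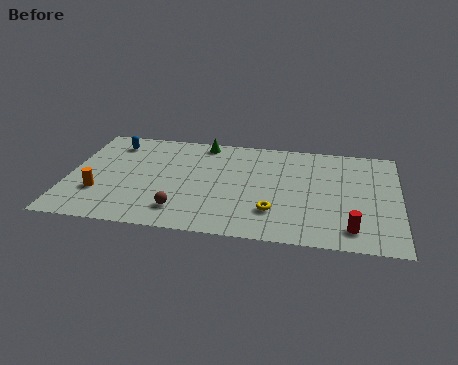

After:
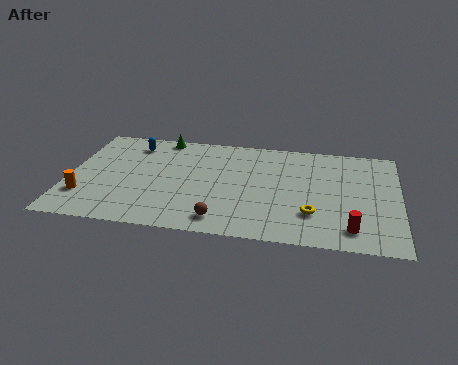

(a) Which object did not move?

the red cylinder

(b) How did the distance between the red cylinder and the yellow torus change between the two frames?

-1.8

They were about 3.9 units apart before and 2.1 after — 1.8 units closer together.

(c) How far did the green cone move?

2.1

The green cone was near (6.5, 8.3) before and (4.4, 8.5) after, so it travelled √(2.1² + 0.2²) ≈ 2.1 units.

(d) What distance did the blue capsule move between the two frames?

1.0

From (2.0, 7.6) to (3.0, 7.6), the blue capsule covered √(1.0² + 0.0²) ≈ 1.0 units.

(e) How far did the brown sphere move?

2.1

The brown sphere moved from about (5.7, 1.9) to (7.7, 1.4), a distance of √(2.0² + 0.5²) ≈ 2.1.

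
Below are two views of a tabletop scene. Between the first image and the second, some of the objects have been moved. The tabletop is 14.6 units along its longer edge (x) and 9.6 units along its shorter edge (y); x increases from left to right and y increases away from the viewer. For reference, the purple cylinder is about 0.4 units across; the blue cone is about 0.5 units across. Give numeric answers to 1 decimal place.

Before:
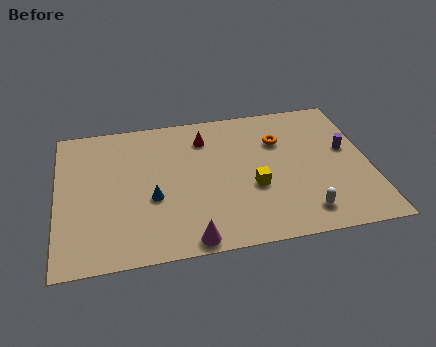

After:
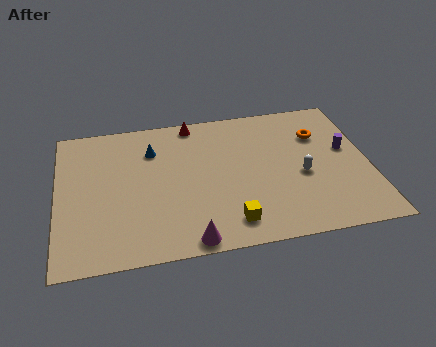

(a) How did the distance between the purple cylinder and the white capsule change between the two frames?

-1.9

They were about 4.5 units apart before and 2.6 after — 1.9 units closer together.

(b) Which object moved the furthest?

the blue cone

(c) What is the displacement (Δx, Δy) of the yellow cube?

(-1.2, -2.1)

The yellow cube started near (9.1, 3.7) and ended near (7.9, 1.6).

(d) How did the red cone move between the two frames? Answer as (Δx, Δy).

(-0.5, 1.2)

From the two frames, the red cone sits at roughly (7.0, 7.5) before and (6.5, 8.7) after.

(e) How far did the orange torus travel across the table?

1.9

The orange torus was near (10.5, 6.7) before and (12.4, 6.8) after, so it travelled √(1.9² + 0.1²) ≈ 1.9 units.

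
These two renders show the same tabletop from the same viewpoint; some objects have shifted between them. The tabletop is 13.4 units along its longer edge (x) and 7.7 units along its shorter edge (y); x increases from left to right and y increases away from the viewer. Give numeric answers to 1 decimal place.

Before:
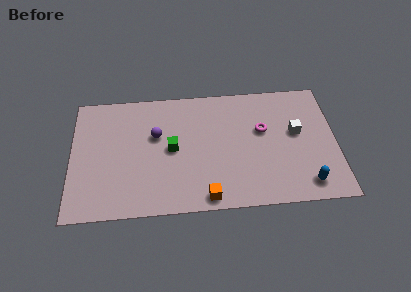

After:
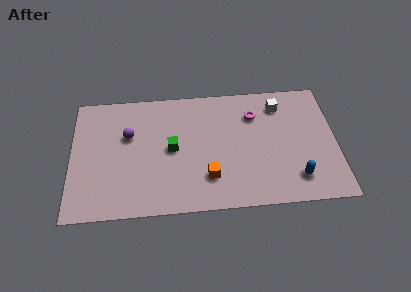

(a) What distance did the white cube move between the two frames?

2.0

From (11.4, 4.4) to (10.6, 6.2), the white cube covered √(0.8² + 1.8²) ≈ 2.0 units.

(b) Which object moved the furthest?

the white cube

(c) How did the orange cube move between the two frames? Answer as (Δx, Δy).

(0.1, 1.2)

The orange cube was at about (6.8, 0.8) and moved to about (6.9, 2.0).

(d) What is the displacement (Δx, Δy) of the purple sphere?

(-1.4, 0.1)

The purple sphere started near (4.3, 4.8) and ended near (2.9, 4.9).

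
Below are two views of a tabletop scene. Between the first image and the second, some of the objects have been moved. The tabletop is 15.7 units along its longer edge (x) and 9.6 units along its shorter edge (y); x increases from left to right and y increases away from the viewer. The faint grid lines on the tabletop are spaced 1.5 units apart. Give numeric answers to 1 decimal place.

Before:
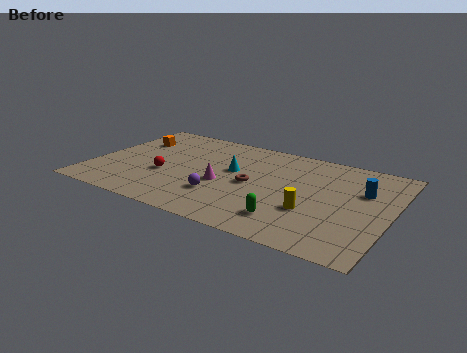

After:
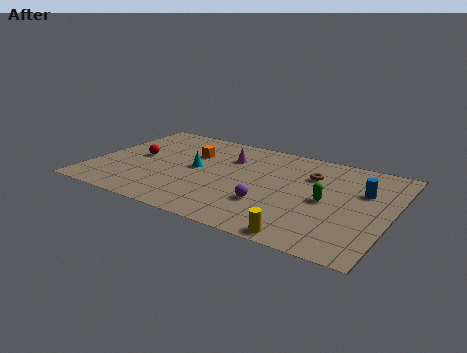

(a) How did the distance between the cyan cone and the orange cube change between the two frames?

-4.2

They were about 5.8 units apart before and 1.6 after — 4.2 units closer together.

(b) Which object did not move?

the blue cylinder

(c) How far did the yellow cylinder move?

2.5

From (11.8, 3.3) to (11.8, 0.8), the yellow cylinder covered √(0.0² + 2.5²) ≈ 2.5 units.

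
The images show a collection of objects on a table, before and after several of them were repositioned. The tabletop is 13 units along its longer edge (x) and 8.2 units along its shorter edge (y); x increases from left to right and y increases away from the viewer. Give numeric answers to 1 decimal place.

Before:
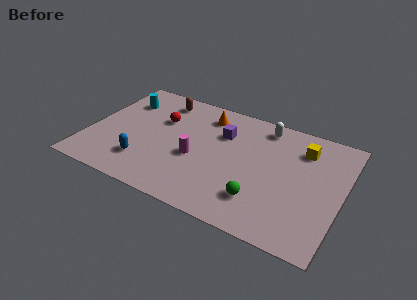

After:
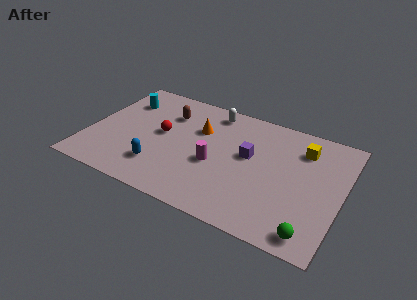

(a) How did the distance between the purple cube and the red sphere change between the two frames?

+1.3

Before: roughly 3.2 units apart; after: 4.5. That's 1.3 units further apart.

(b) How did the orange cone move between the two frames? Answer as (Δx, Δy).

(-0.2, -1.2)

From the two frames, the orange cone sits at roughly (5.7, 6.7) before and (5.5, 5.5) after.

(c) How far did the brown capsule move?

1.0

The brown capsule moved from about (3.3, 6.9) to (3.8, 6.0), a distance of √(0.5² + 0.9²) ≈ 1.0.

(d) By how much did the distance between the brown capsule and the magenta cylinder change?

-0.4

Before: roughly 4.2 units apart; after: 3.8. That's 0.4 units closer together.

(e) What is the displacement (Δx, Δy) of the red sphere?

(0.2, -1.0)

The red sphere was at about (3.5, 5.4) and moved to about (3.7, 4.4).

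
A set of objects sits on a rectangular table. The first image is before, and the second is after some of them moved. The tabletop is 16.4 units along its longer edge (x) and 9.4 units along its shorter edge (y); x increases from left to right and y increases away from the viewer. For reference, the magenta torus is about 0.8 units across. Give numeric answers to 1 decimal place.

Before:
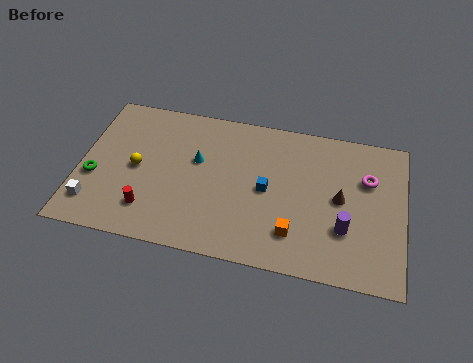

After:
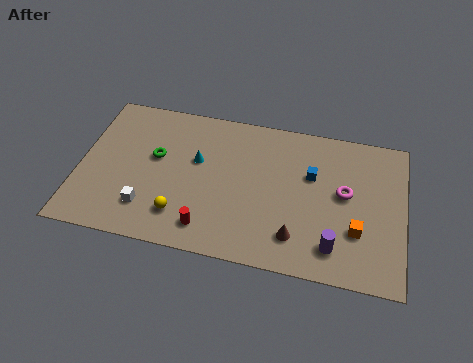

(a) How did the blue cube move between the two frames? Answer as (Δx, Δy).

(2.2, 1.4)

The blue cube started near (9.5, 4.6) and ended near (11.7, 6.0).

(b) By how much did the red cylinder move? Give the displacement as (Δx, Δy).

(3.0, -0.5)

The red cylinder started near (3.7, 2.1) and ended near (6.7, 1.6).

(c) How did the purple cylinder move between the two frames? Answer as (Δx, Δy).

(-0.5, -1.2)

The purple cylinder started near (13.5, 3.0) and ended near (13.0, 1.8).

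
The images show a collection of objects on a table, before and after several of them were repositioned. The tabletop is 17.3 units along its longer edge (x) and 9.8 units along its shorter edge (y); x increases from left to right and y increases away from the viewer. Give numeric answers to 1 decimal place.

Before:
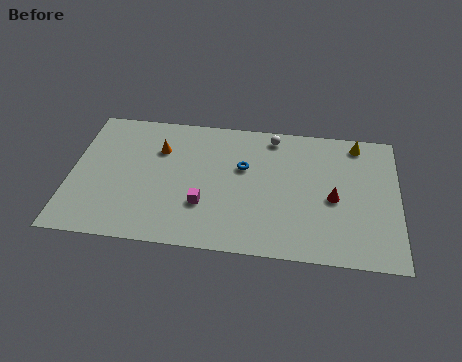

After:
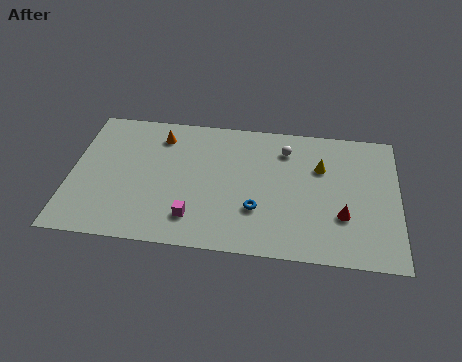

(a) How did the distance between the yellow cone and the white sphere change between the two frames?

-2.3

Before: roughly 4.5 units apart; after: 2.2. That's 2.3 units closer together.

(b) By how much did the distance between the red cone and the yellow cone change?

-0.8

The distance was about 4.4 in the first image and 3.6 in the second, so they moved 0.8 units closer together.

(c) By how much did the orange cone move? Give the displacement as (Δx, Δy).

(0.0, 1.0)

The orange cone was at about (4.6, 6.9) and moved to about (4.6, 7.9).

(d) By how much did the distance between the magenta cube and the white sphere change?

+0.8

The distance was about 6.5 in the first image and 7.3 in the second, so they moved 0.8 units further apart.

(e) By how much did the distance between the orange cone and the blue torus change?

+2.6

They were about 4.6 units apart before and 7.2 after — 2.6 units further apart.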